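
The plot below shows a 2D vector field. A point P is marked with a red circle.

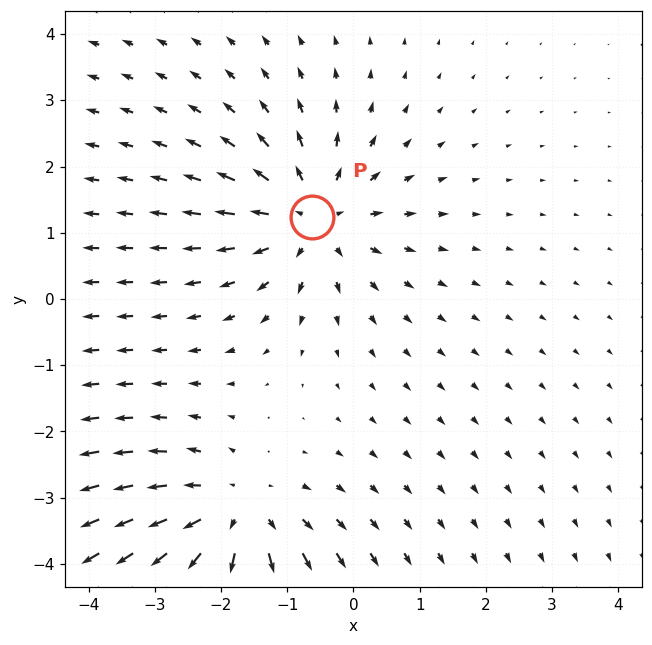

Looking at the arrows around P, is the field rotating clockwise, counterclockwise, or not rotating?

Near P at (-0.6, 1.2) the arrows show no circulation. The curl there is ≈0.

not rotating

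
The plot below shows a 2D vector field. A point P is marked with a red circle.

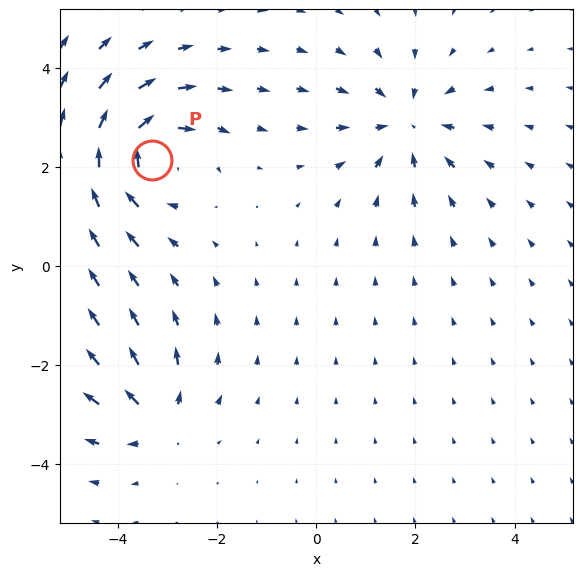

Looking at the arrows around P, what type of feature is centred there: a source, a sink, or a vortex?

At P (-3.3, 2.1) the arrows circulate clockwise. Divergence ≈0, curl about -5 — near-zero divergence with nonzero curl is a vortex.

vortex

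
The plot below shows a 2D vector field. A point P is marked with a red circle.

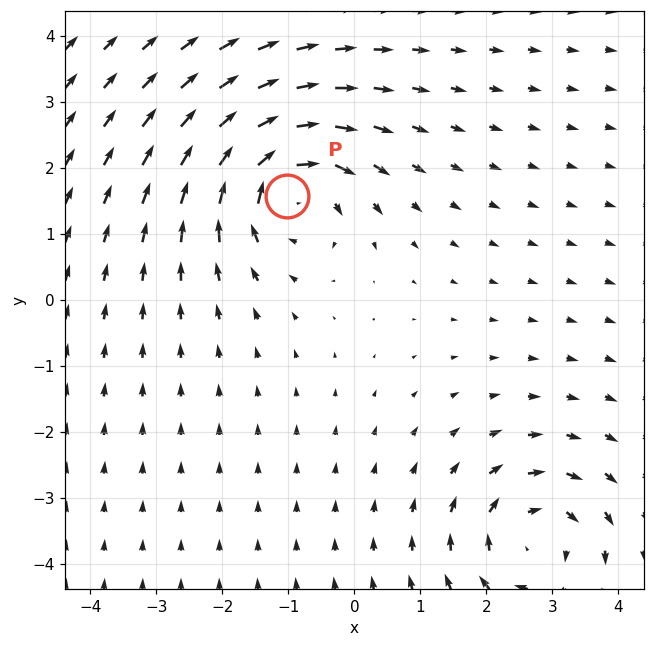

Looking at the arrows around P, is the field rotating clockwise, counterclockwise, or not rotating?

Near P at (-1.0, 1.6) the arrows circulate clockwise. The curl (z-component) there is about -6; negative curl means clockwise rotation.

clockwise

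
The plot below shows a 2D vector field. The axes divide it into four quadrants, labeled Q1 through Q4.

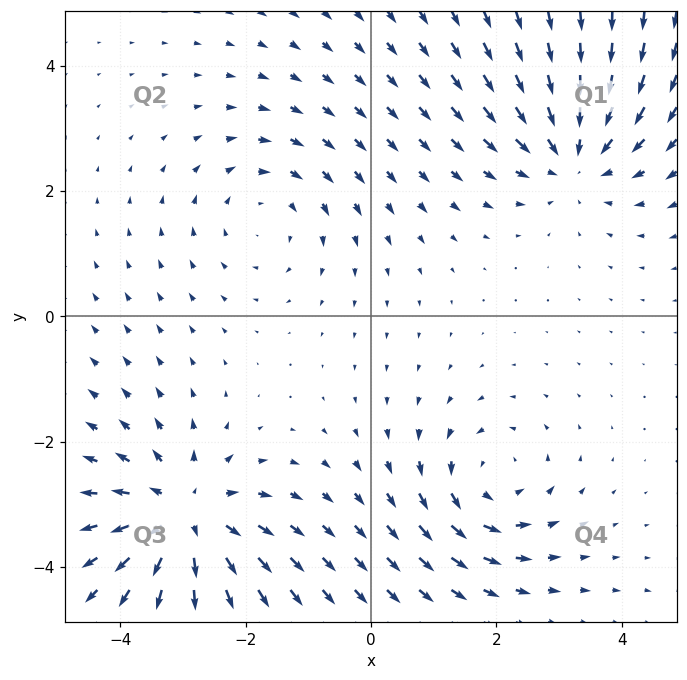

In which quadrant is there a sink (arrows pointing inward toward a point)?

The sink sits at approximately (3.2, 2.6), which lies in quadrant Q1. The divergence there is about -4, negative as expected for a sink.

Q1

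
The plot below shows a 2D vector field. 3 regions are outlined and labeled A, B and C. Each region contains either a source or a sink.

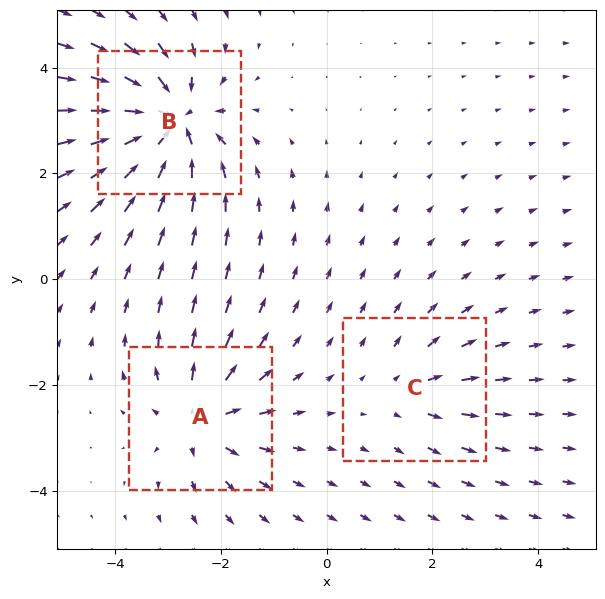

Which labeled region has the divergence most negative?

Divergence at each region's feature centre — A: about +4, B: about -6, C: about +2. Region B is most negative.

B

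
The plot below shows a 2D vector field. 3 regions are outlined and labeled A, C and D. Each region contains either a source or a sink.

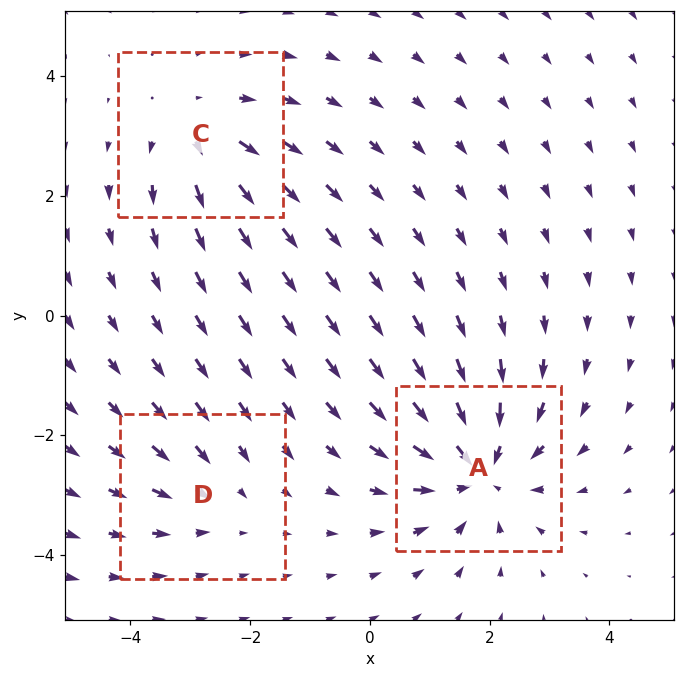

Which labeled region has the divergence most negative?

A

Divergence at each region's feature centre — A: about -4, C: about +3, D: about -2. Region A is most negative.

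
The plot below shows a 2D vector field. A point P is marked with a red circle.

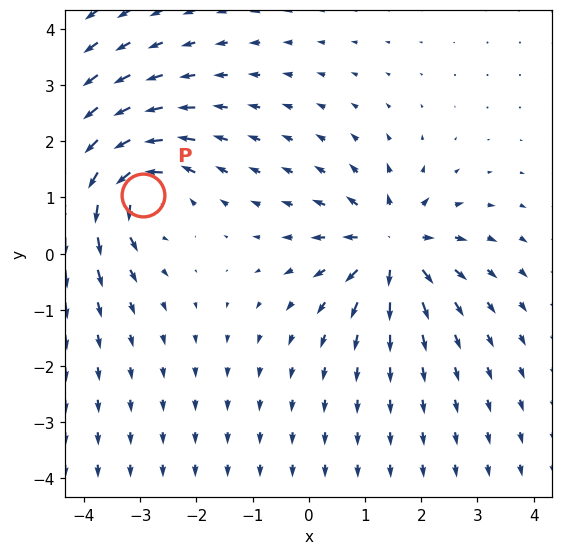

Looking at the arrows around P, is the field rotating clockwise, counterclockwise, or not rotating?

Near P at (-2.9, 1.0) the arrows circulate counterclockwise. The curl (z-component) there is about +4; positive curl means counterclockwise rotation.

counterclockwise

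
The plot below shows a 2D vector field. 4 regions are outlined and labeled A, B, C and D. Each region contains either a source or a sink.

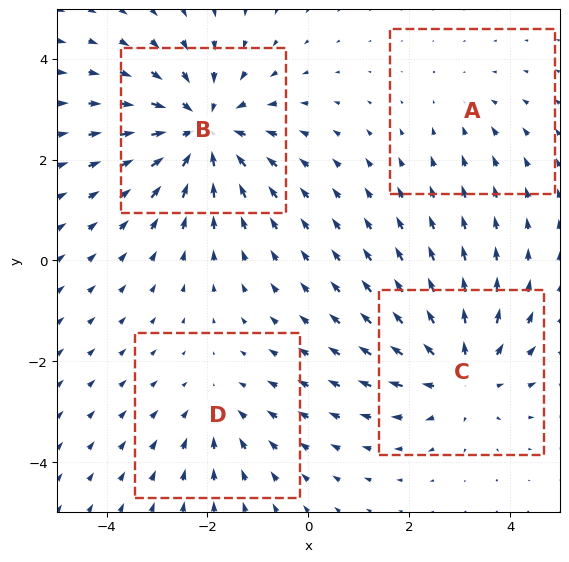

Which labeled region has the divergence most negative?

B

Divergence at each region's feature centre — A: about -2, B: about -6, C: about +4, D: about -3. Region B is most negative.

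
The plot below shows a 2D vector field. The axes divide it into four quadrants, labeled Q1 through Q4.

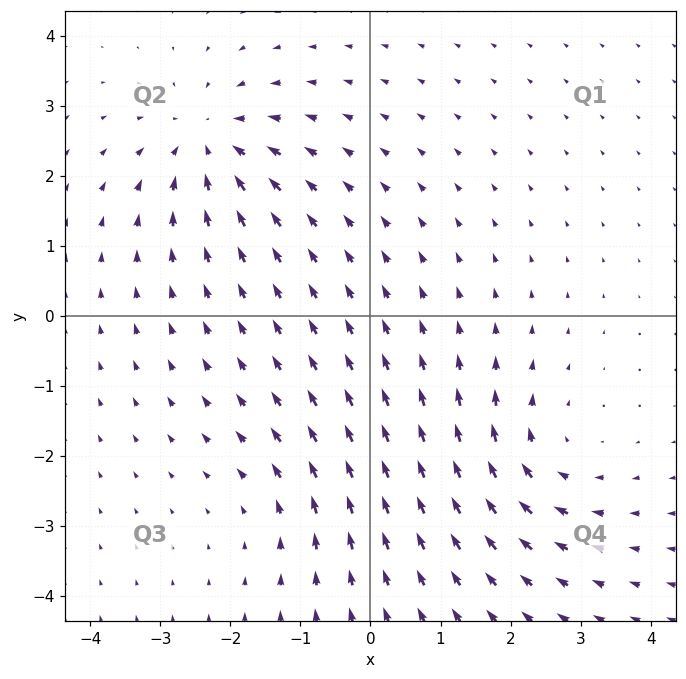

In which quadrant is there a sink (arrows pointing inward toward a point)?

Q2

The sink sits at approximately (-2.3, 2.5), which lies in quadrant Q2. The divergence there is about -5, negative as expected for a sink.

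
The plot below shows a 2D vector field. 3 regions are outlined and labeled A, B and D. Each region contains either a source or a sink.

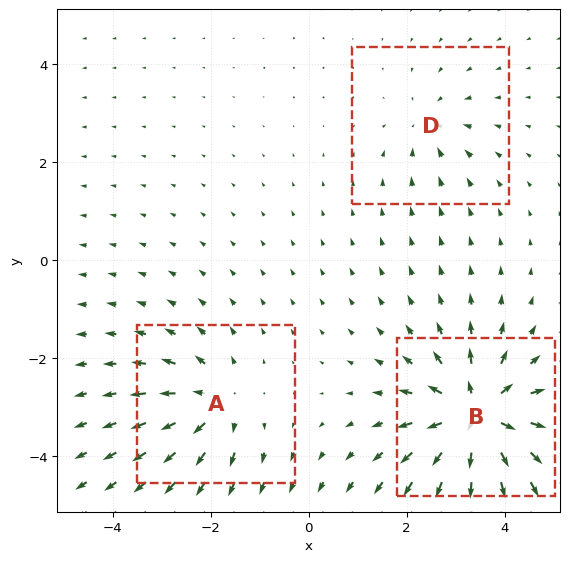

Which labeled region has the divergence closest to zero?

D

Divergence at each region's feature centre — A: about +4, B: about +6, D: about -2. Region D is closest to zero.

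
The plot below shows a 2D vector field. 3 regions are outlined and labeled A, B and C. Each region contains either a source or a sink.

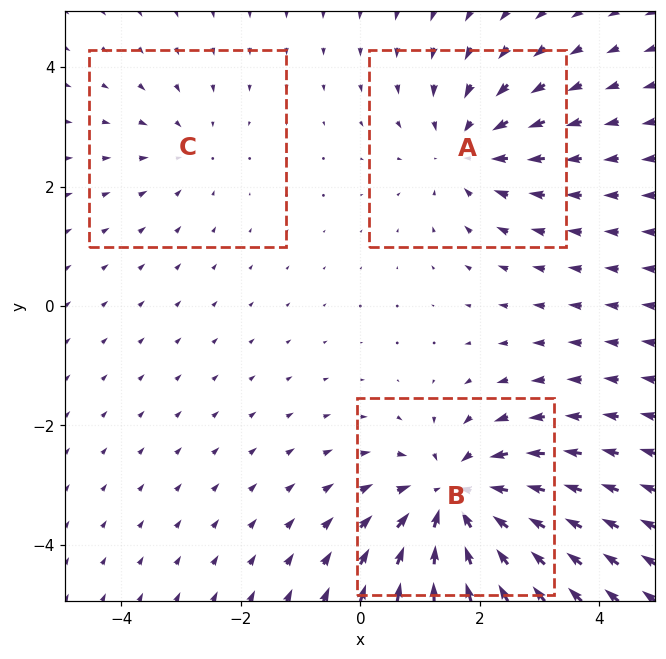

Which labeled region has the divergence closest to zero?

Divergence at each region's feature centre — A: about -3, B: about -5, C: about -2. Region C is closest to zero.

C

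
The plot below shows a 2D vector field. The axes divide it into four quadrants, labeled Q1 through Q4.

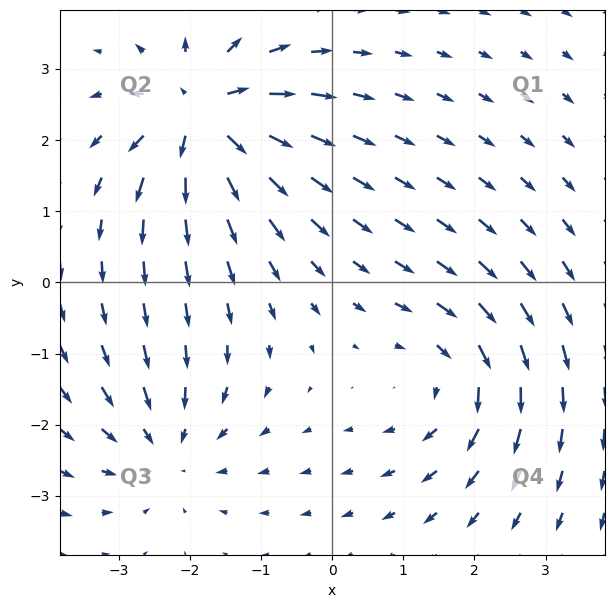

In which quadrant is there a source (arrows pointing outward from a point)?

The source sits at approximately (-1.8, 2.4), which lies in quadrant Q2. The divergence there is about +6, positive as expected for a source.

Q2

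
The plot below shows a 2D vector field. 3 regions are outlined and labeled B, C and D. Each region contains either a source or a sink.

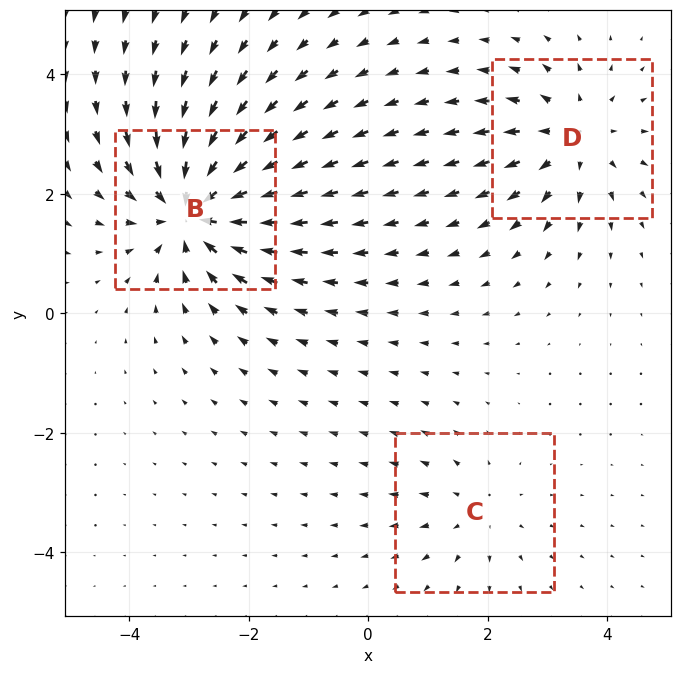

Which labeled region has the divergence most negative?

B

Divergence at each region's feature centre — B: about -6, C: about +2, D: about +4. Region B is most negative.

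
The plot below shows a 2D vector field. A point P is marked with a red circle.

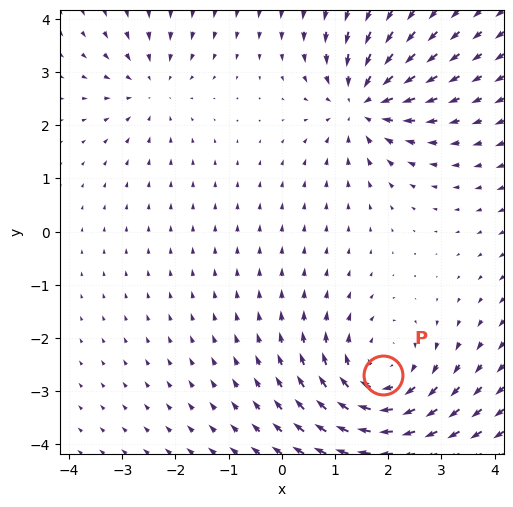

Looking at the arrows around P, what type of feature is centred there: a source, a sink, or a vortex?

At P (1.9, -2.7) the arrows circulate clockwise. Divergence ≈0, curl about -4 — near-zero divergence with nonzero curl is a vortex.

vortex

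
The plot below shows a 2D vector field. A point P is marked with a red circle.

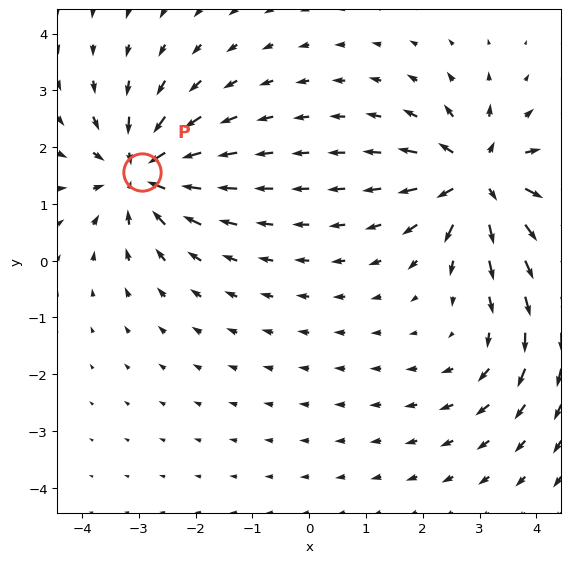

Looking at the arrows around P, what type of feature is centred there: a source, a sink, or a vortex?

sink

At P (-2.9, 1.6) the arrows converge inward. Divergence about -5, curl ≈0 — negative divergence with near-zero curl is a sink.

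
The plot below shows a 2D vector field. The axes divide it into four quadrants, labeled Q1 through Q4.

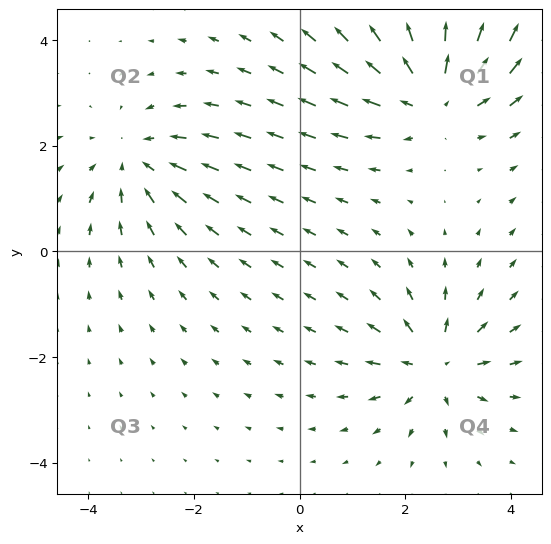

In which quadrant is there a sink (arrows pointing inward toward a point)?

The sink sits at approximately (-3.1, 1.7), which lies in quadrant Q2. The divergence there is about -2, negative as expected for a sink.

Q2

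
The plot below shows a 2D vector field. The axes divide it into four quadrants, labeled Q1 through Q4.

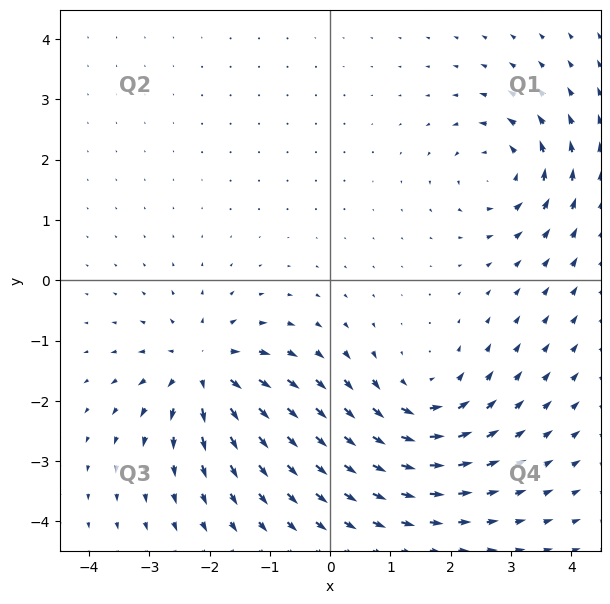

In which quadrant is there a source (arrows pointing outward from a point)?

Q3

The source sits at approximately (-2.1, -1.5), which lies in quadrant Q3. The divergence there is about +6, positive as expected for a source.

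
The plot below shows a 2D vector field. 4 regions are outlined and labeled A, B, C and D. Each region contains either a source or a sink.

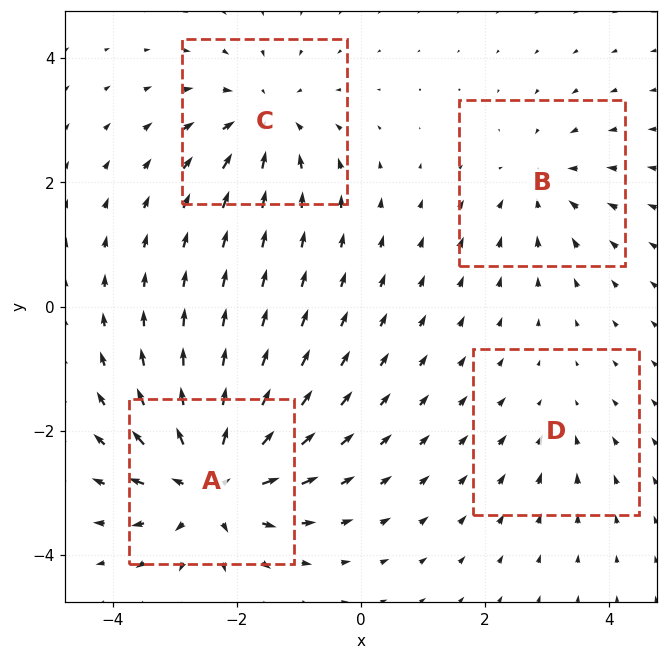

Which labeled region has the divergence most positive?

Divergence at each region's feature centre — A: about +8, B: about -4, C: about -5, D: about -2. Region A is most positive.

A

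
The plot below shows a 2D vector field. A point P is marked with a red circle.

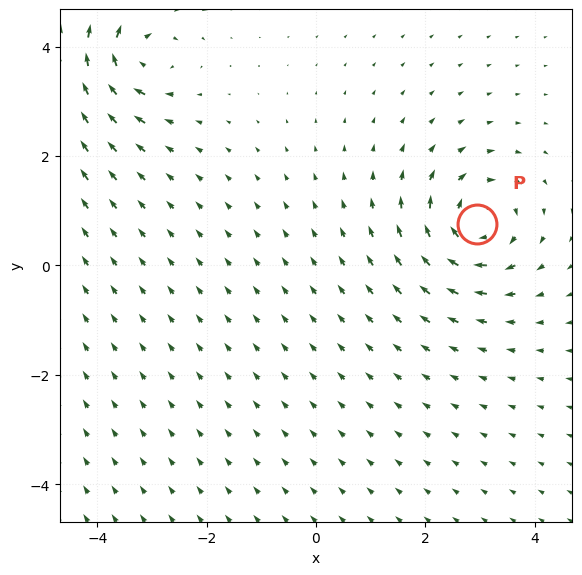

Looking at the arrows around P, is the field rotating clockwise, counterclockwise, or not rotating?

clockwise

Near P at (2.9, 0.8) the arrows circulate clockwise. The curl (z-component) there is about -6; negative curl means clockwise rotation.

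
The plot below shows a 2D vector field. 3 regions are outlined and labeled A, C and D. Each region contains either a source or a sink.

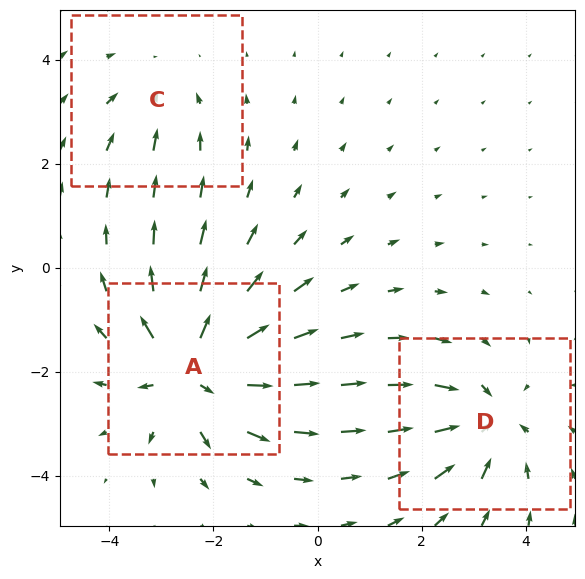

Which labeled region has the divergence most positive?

A

Divergence at each region's feature centre — A: about +5, C: about -2, D: about -4. Region A is most positive.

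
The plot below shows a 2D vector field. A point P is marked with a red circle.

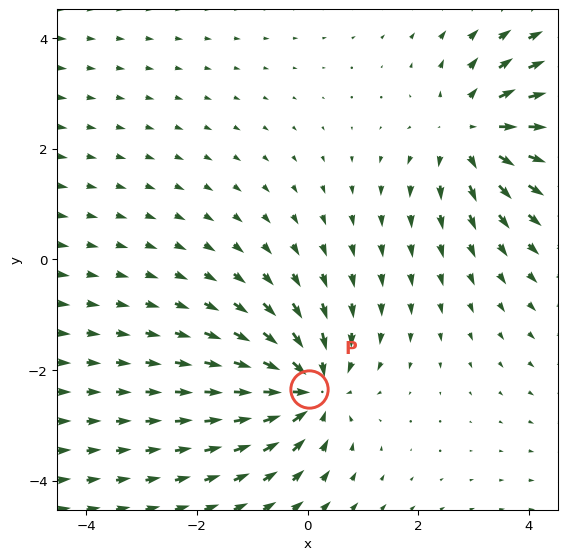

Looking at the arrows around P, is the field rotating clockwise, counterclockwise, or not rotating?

Near P at (0.0, -2.3) the arrows show no circulation. The curl there is ≈0.

not rotating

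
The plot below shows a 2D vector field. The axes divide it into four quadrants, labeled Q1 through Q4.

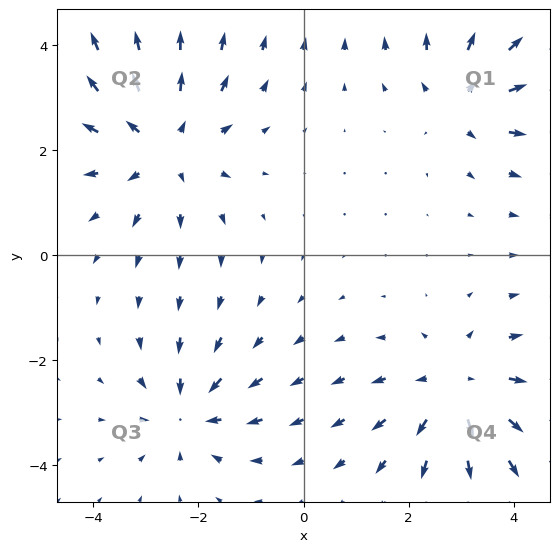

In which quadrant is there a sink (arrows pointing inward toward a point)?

Q3

The sink sits at approximately (-2.2, -3.0), which lies in quadrant Q3. The divergence there is about -4, negative as expected for a sink.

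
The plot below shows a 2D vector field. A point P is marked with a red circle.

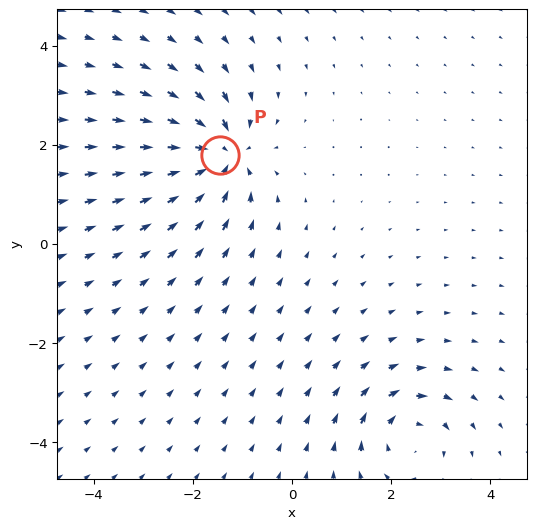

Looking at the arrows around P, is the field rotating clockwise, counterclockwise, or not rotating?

Near P at (-1.4, 1.8) the arrows show no circulation. The curl there is ≈0.

not rotating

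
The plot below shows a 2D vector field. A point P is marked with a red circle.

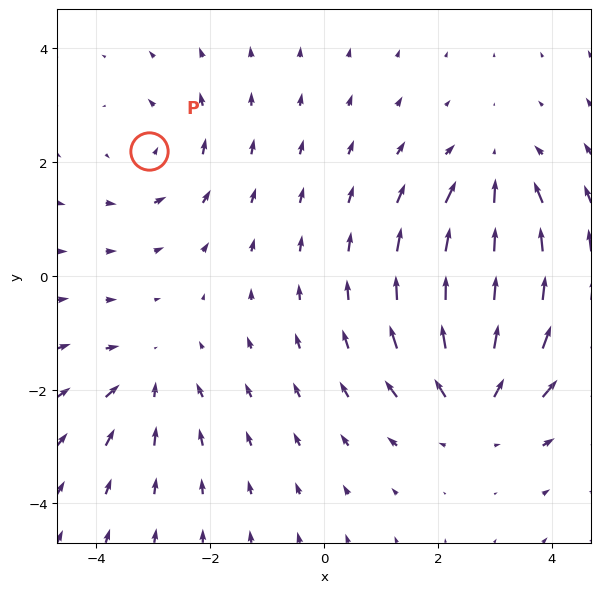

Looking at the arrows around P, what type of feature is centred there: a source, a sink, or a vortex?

At P (-3.1, 2.2) the arrows circulate counterclockwise. Divergence ≈0, curl about +3 — near-zero divergence with nonzero curl is a vortex.

vortex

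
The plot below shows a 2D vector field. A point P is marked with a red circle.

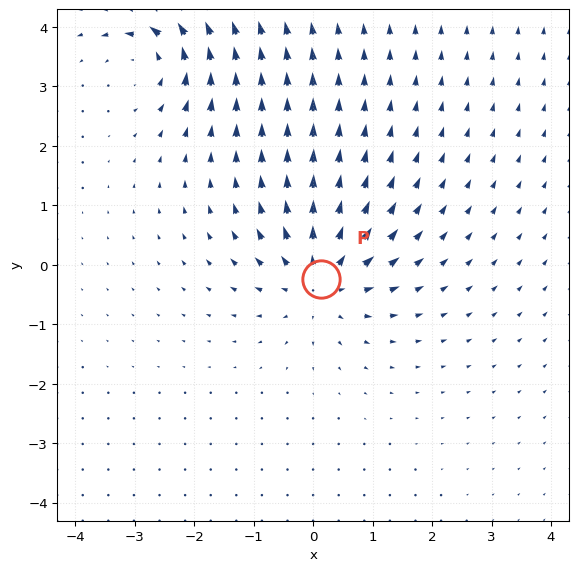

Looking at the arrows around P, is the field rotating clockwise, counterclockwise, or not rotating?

Near P at (0.1, -0.2) the arrows show no circulation. The curl there is ≈0.

not rotating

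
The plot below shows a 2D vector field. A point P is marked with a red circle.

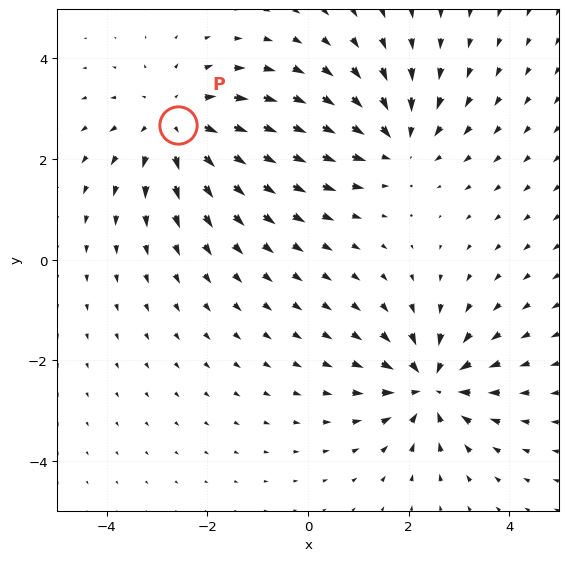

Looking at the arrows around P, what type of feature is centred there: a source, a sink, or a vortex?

source

At P (-2.6, 2.7) the arrows spread outward. Divergence about +3, curl ≈0 — positive divergence with near-zero curl is a source.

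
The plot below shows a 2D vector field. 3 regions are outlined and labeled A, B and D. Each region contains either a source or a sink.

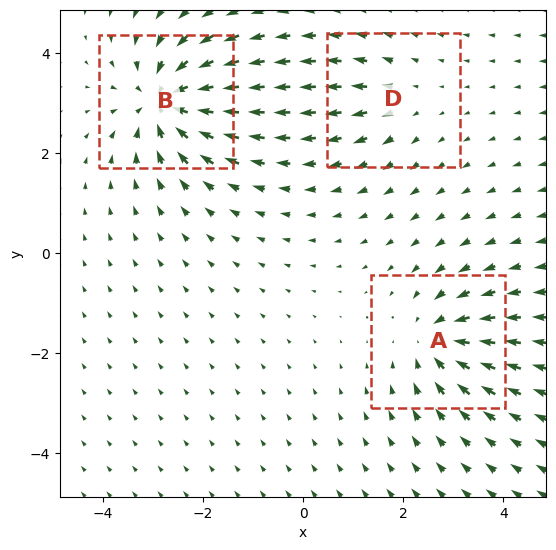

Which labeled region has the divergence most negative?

B

Divergence at each region's feature centre — A: about -4, B: about -6, D: about +2. Region B is most negative.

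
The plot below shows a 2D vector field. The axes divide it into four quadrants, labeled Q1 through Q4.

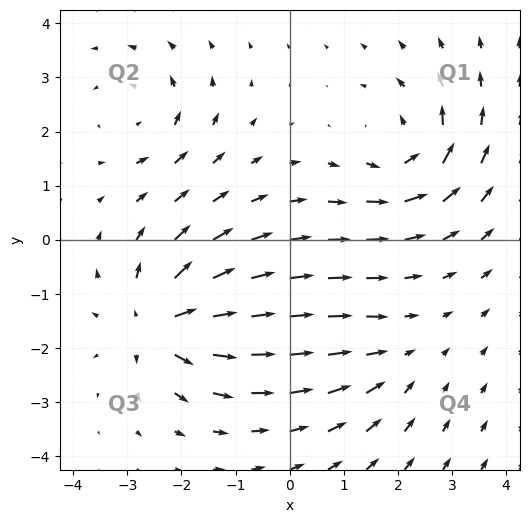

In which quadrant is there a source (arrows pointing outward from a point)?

The source sits at approximately (-2.4, -1.6), which lies in quadrant Q3. The divergence there is about +6, positive as expected for a source.

Q3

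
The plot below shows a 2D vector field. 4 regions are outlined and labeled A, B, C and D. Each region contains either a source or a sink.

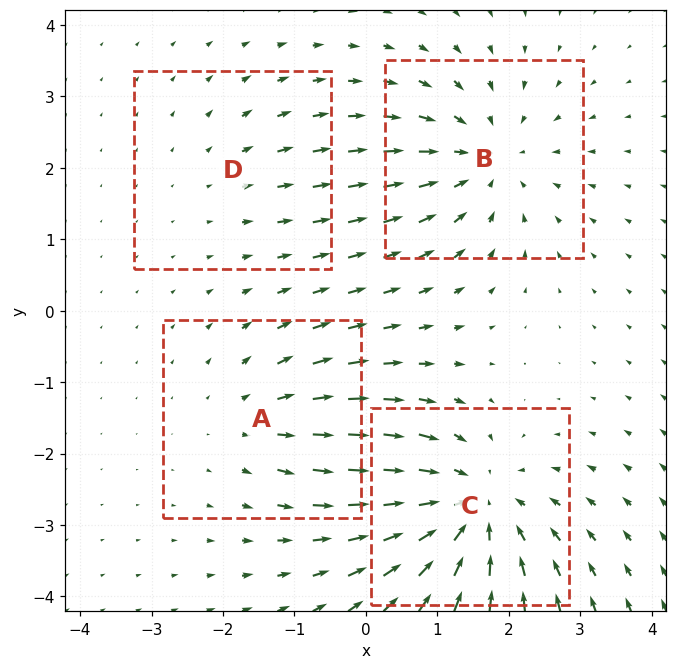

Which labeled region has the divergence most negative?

Divergence at each region's feature centre — A: about +3, B: about -4, C: about -6, D: about +2. Region C is most negative.

C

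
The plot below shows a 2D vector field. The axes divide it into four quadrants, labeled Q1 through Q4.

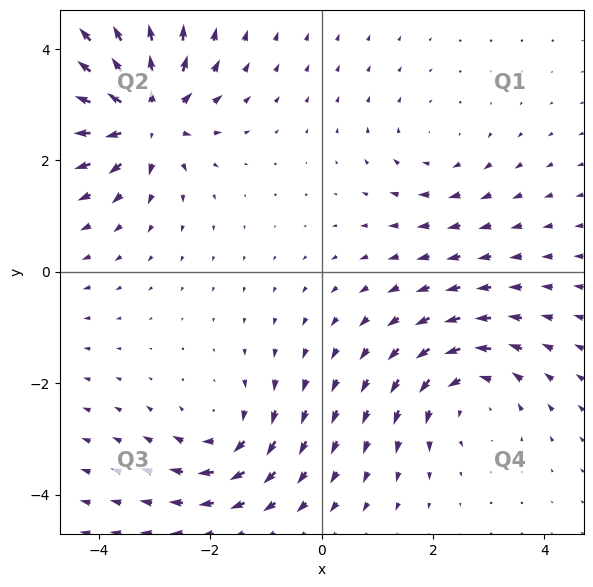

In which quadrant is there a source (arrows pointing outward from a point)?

The source sits at approximately (-3.2, 2.8), which lies in quadrant Q2. The divergence there is about +6, positive as expected for a source.

Q2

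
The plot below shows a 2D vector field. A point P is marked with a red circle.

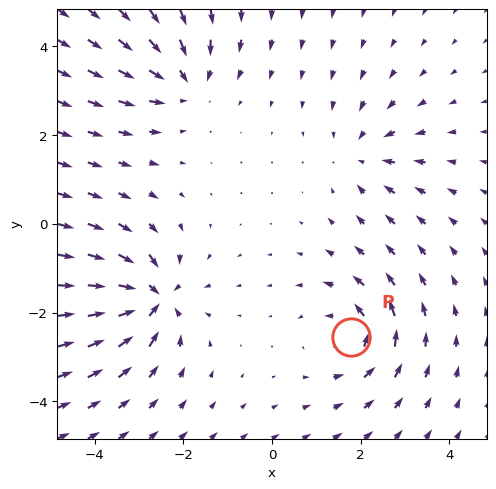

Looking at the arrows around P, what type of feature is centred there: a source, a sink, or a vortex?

vortex

At P (1.8, -2.6) the arrows circulate counterclockwise. Divergence ≈0, curl about +4 — near-zero divergence with nonzero curl is a vortex.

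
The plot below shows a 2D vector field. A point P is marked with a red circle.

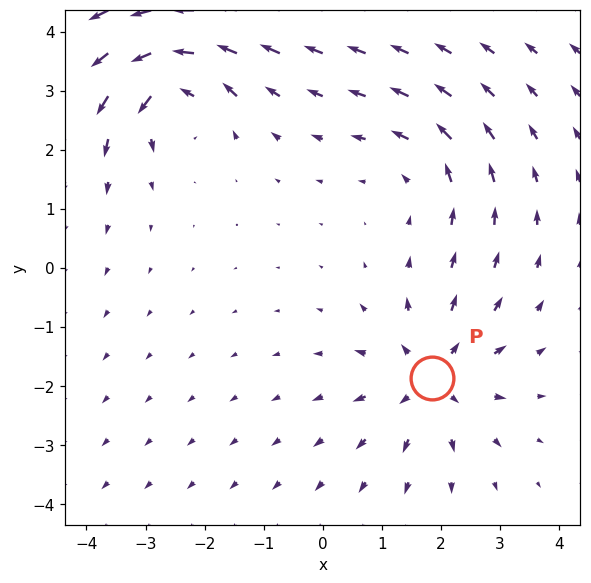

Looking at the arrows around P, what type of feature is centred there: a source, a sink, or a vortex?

At P (1.9, -1.9) the arrows spread outward. Divergence about +4, curl ≈0 — positive divergence with near-zero curl is a source.

source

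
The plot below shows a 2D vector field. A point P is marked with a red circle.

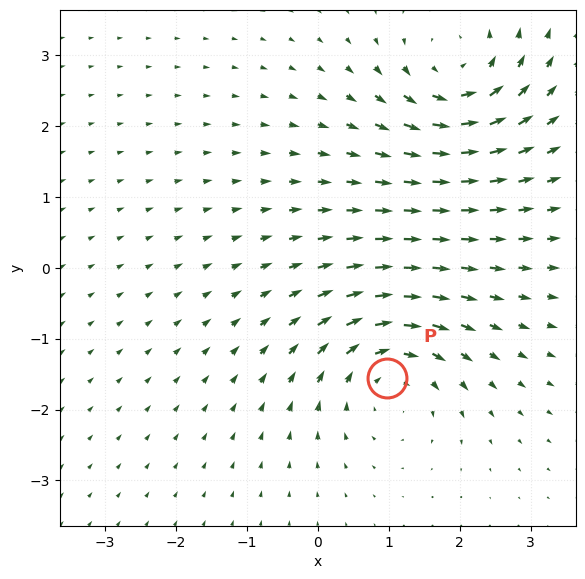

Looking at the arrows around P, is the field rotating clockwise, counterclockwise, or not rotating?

clockwise

Near P at (1.0, -1.6) the arrows circulate clockwise. The curl (z-component) there is about -5; negative curl means clockwise rotation.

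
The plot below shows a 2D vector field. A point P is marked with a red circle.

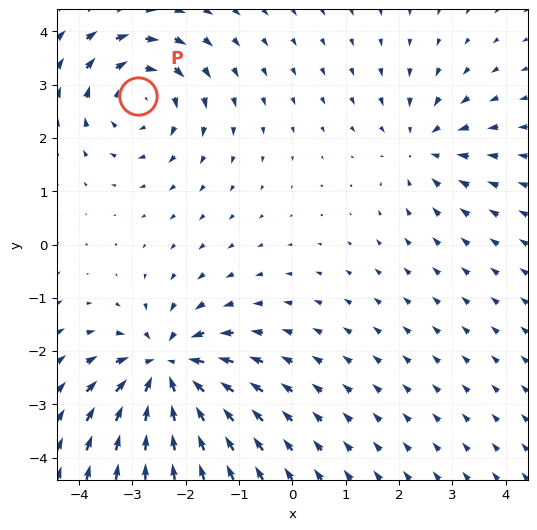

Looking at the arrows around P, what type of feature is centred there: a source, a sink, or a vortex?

At P (-2.9, 2.8) the arrows circulate clockwise. Divergence ≈0, curl about -4 — near-zero divergence with nonzero curl is a vortex.

vortex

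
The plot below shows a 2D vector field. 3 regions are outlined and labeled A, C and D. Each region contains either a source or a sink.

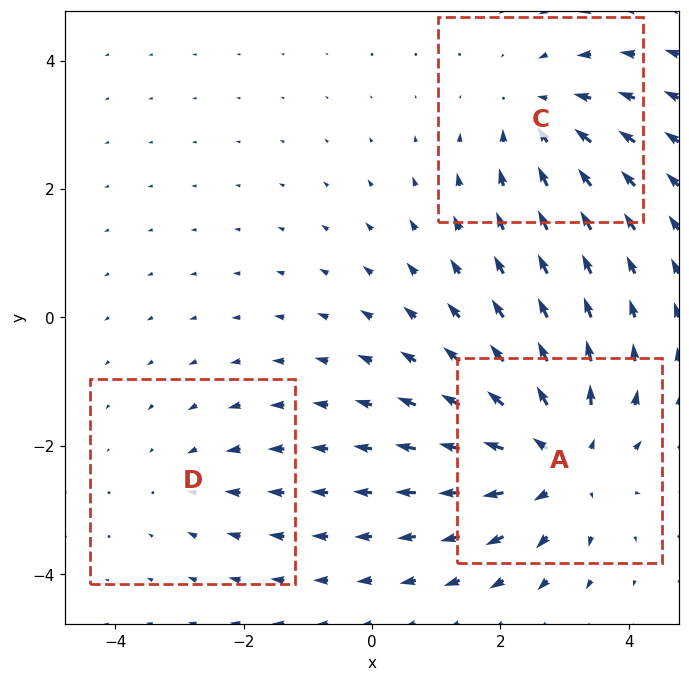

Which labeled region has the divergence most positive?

Divergence at each region's feature centre — A: about +4, C: about -3, D: about -2. Region A is most positive.

A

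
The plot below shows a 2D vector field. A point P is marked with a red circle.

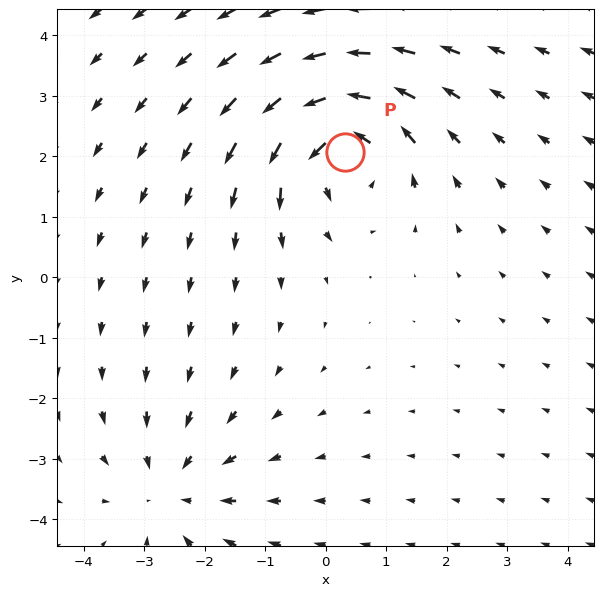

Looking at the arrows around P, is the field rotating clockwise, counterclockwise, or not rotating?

counterclockwise

Near P at (0.3, 2.1) the arrows circulate counterclockwise. The curl (z-component) there is about +5; positive curl means counterclockwise rotation.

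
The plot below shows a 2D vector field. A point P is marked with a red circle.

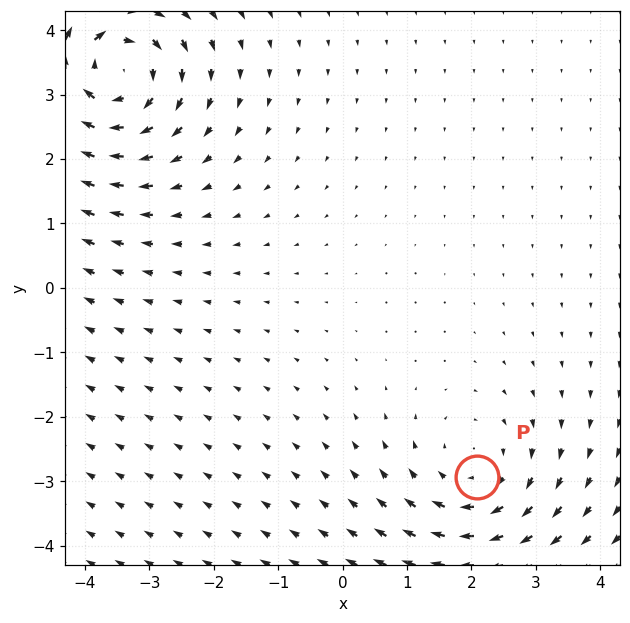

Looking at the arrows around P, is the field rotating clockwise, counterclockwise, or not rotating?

Near P at (2.1, -2.9) the arrows circulate clockwise. The curl (z-component) there is about -3; negative curl means clockwise rotation.

clockwise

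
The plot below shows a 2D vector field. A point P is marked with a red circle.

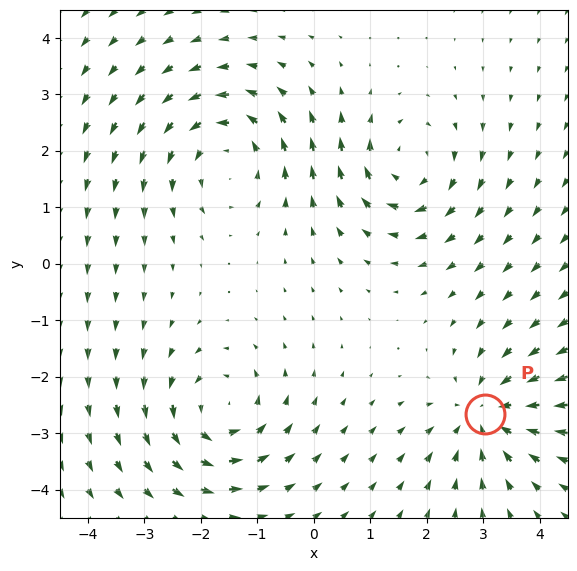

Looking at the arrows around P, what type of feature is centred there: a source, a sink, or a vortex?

sink

At P (3.0, -2.7) the arrows converge inward. Divergence about -5, curl ≈0 — negative divergence with near-zero curl is a sink.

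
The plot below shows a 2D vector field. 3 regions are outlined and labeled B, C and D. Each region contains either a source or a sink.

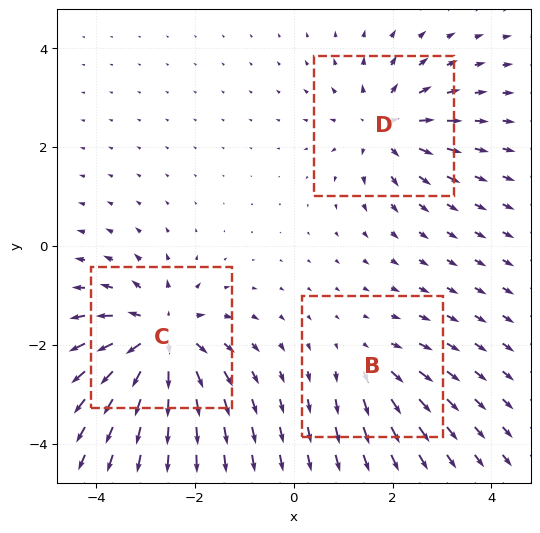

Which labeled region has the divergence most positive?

C

Divergence at each region's feature centre — B: about +2, C: about +5, D: about +4. Region C is most positive.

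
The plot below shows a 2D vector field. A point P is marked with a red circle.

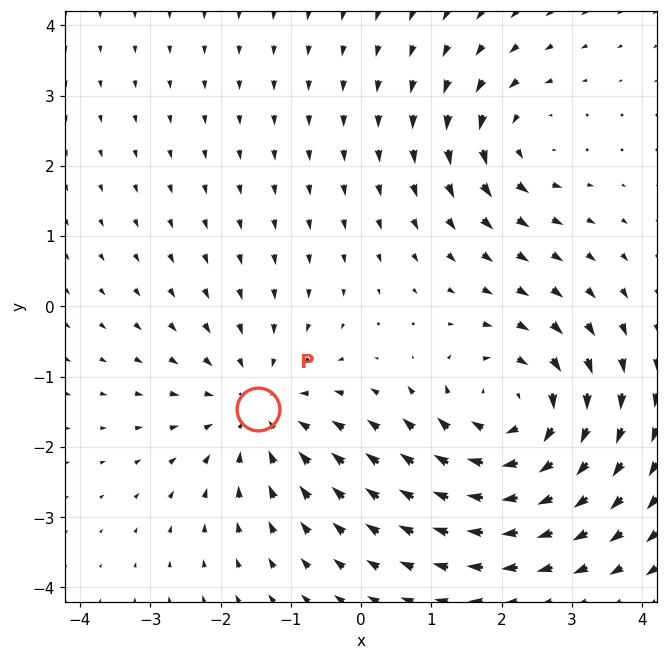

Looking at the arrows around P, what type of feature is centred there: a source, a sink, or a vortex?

sink

At P (-1.5, -1.5) the arrows converge inward. Divergence about -3, curl ≈0 — negative divergence with near-zero curl is a sink.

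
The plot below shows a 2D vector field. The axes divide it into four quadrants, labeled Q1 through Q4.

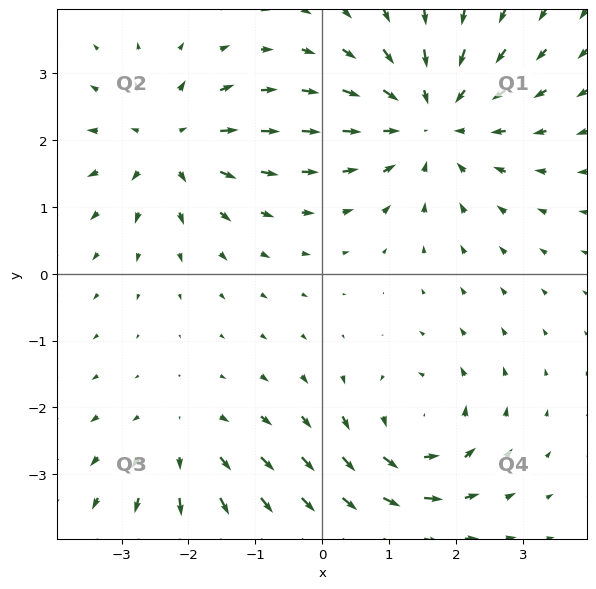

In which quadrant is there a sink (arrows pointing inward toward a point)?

The sink sits at approximately (1.6, 2.3), which lies in quadrant Q1. The divergence there is about -4, negative as expected for a sink.

Q1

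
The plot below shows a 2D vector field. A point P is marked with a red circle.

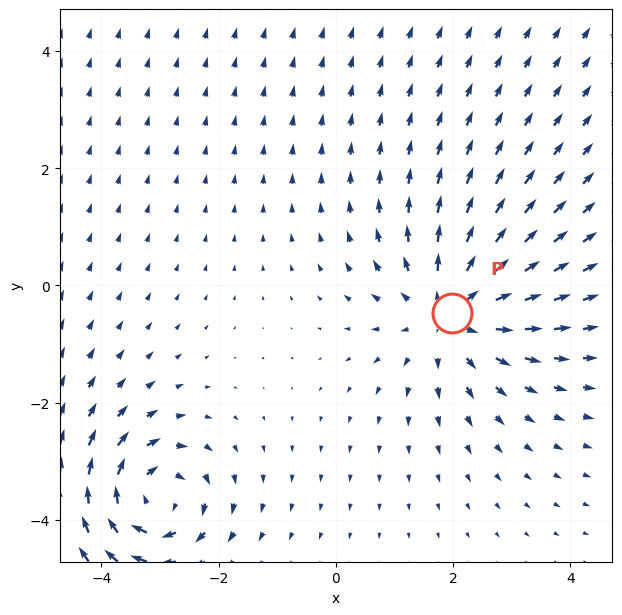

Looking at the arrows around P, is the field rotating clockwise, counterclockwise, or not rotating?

not rotating

Near P at (2.0, -0.5) the arrows show no circulation. The curl there is ≈0.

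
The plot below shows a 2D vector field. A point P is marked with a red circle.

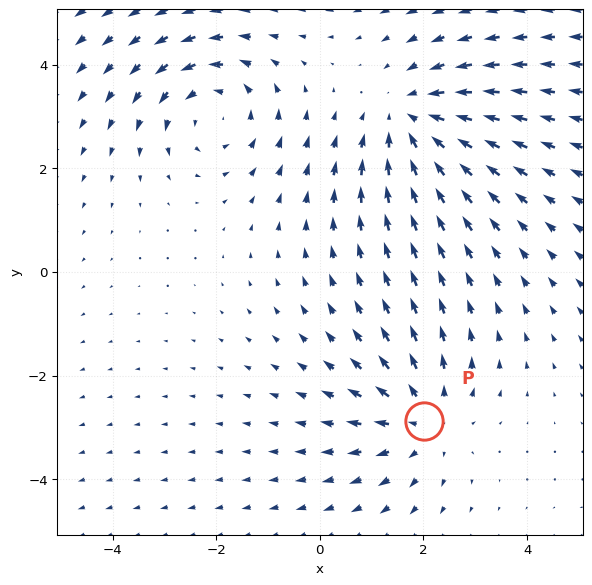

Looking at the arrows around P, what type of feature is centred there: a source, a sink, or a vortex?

At P (2.0, -2.9) the arrows spread outward. Divergence about +3, curl ≈0 — positive divergence with near-zero curl is a source.

source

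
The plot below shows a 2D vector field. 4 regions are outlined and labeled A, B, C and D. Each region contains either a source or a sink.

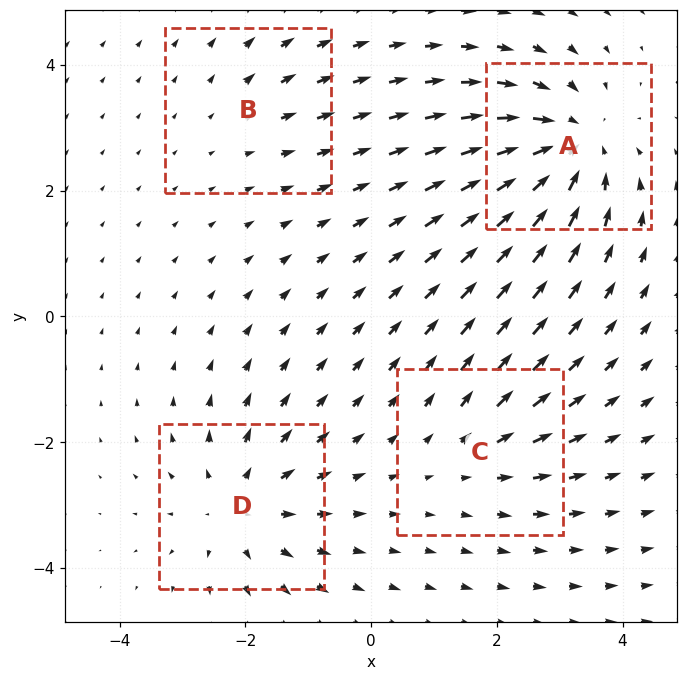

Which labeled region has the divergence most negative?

Divergence at each region's feature centre — A: about -6, B: about +2, C: about +3, D: about +4. Region A is most negative.

A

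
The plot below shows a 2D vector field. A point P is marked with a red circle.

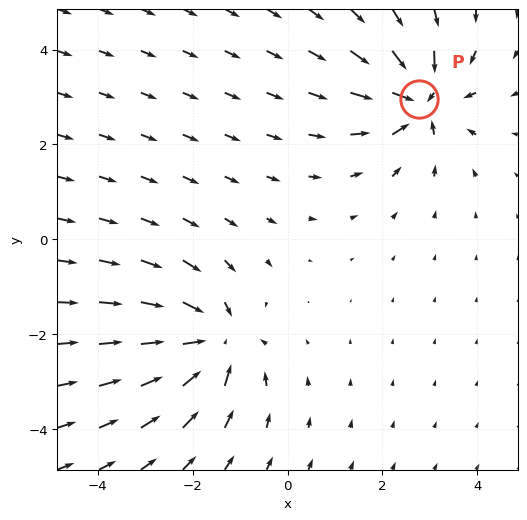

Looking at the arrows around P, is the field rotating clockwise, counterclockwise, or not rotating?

Near P at (2.8, 3.0) the arrows show no circulation. The curl there is ≈0.

not rotating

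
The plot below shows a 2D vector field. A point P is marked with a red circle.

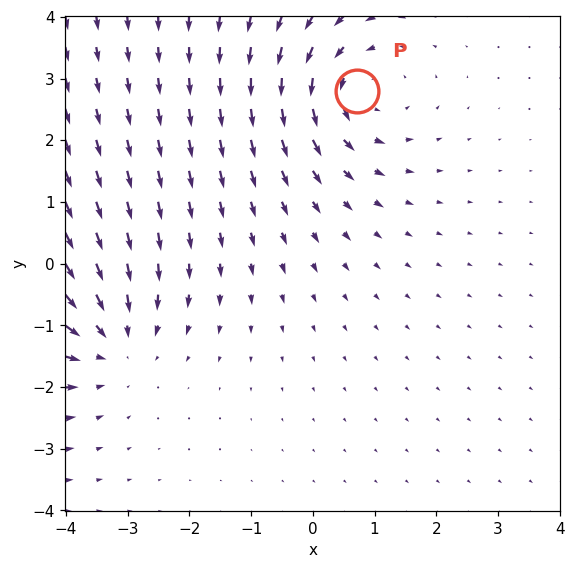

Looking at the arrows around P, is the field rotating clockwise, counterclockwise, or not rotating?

Near P at (0.7, 2.8) the arrows circulate counterclockwise. The curl (z-component) there is about +4; positive curl means counterclockwise rotation.

counterclockwise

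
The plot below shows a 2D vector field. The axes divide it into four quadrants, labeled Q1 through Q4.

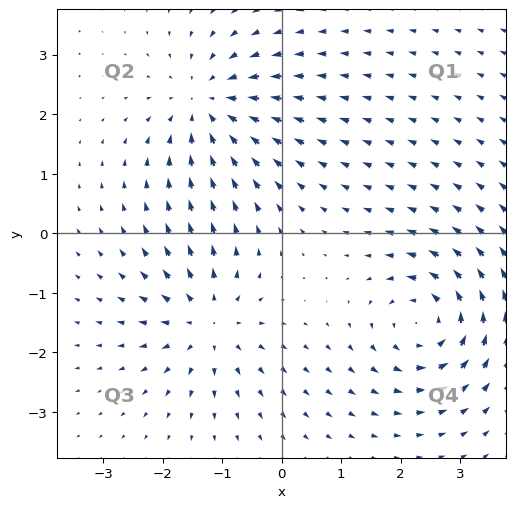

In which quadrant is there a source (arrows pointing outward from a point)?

The source sits at approximately (-1.2, -1.5), which lies in quadrant Q3. The divergence there is about +5, positive as expected for a source.

Q3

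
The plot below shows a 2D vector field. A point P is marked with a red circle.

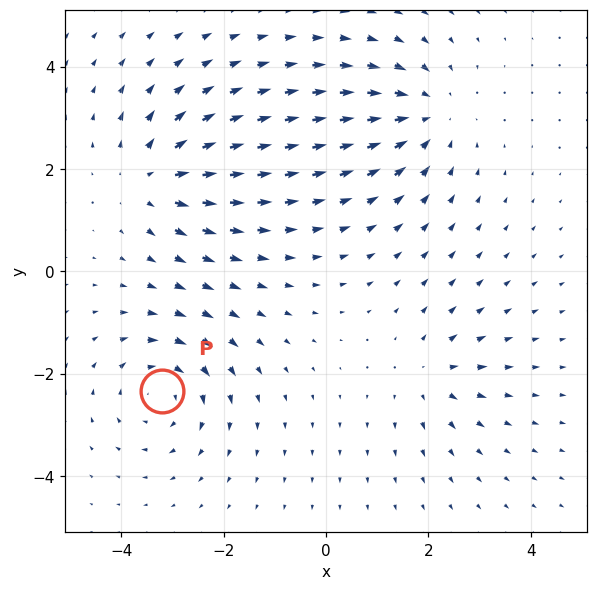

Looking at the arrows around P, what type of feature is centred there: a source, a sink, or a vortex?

At P (-3.2, -2.3) the arrows circulate clockwise. Divergence ≈0, curl about -4 — near-zero divergence with nonzero curl is a vortex.

vortex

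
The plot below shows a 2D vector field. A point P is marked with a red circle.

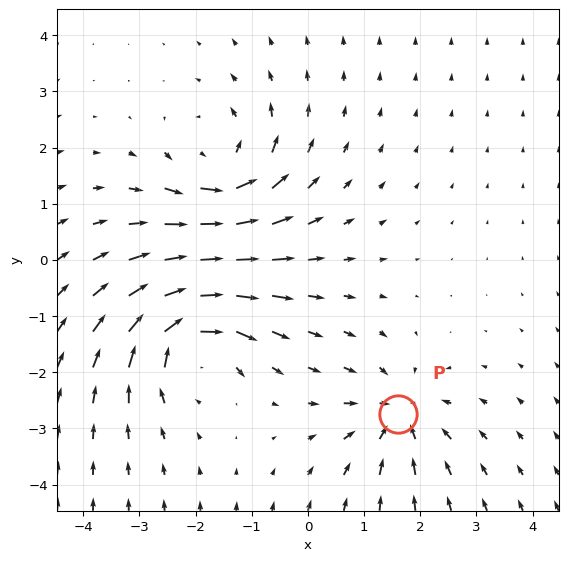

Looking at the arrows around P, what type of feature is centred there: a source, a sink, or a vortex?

sink

At P (1.6, -2.7) the arrows converge inward. Divergence about -4, curl ≈0 — negative divergence with near-zero curl is a sink.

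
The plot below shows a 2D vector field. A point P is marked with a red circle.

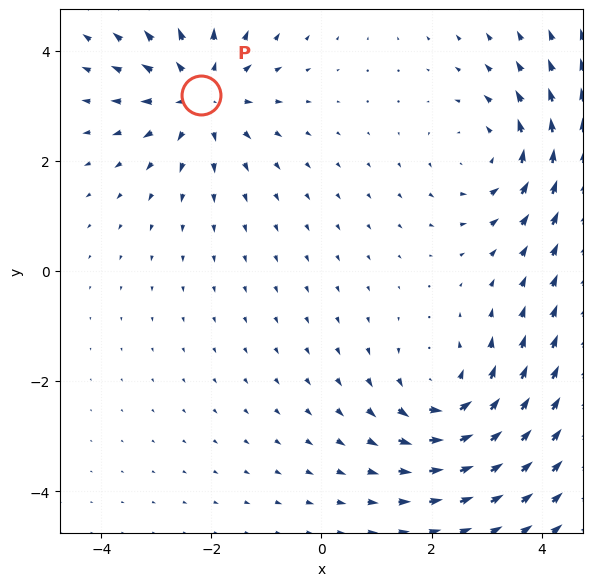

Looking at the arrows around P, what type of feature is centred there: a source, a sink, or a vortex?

At P (-2.2, 3.2) the arrows spread outward. Divergence about +4, curl ≈0 — positive divergence with near-zero curl is a source.

source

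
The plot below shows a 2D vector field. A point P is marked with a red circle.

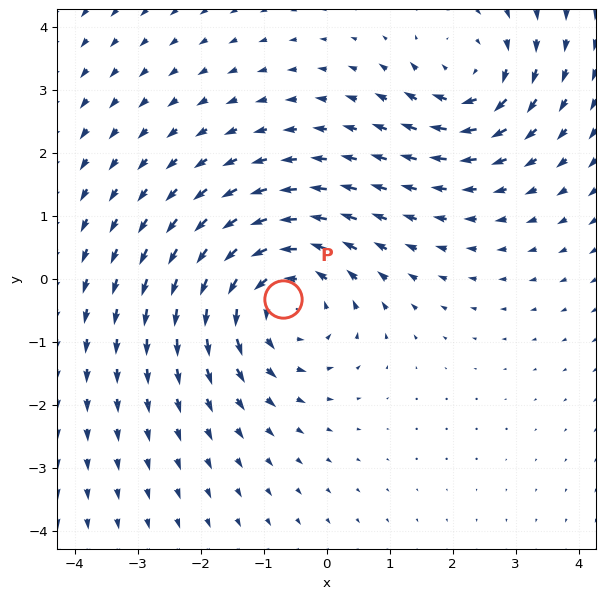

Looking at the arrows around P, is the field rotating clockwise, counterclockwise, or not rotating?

Near P at (-0.7, -0.3) the arrows circulate counterclockwise. The curl (z-component) there is about +4; positive curl means counterclockwise rotation.

counterclockwise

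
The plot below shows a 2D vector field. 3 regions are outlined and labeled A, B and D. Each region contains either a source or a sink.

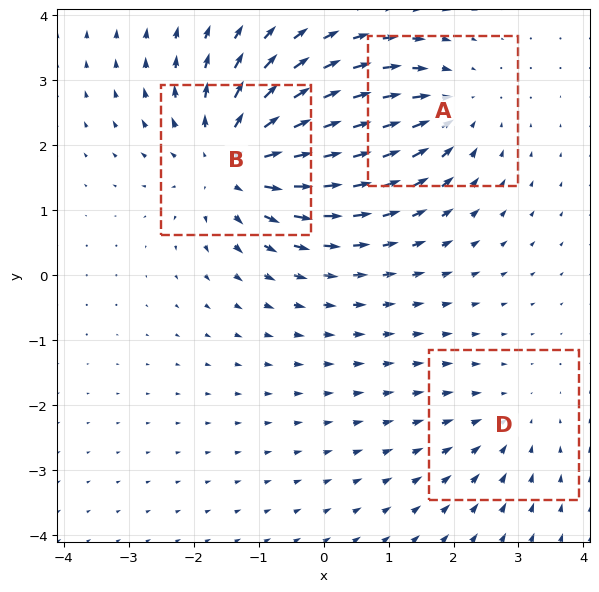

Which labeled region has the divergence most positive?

Divergence at each region's feature centre — A: about -3, B: about +4, D: about -2. Region B is most positive.

B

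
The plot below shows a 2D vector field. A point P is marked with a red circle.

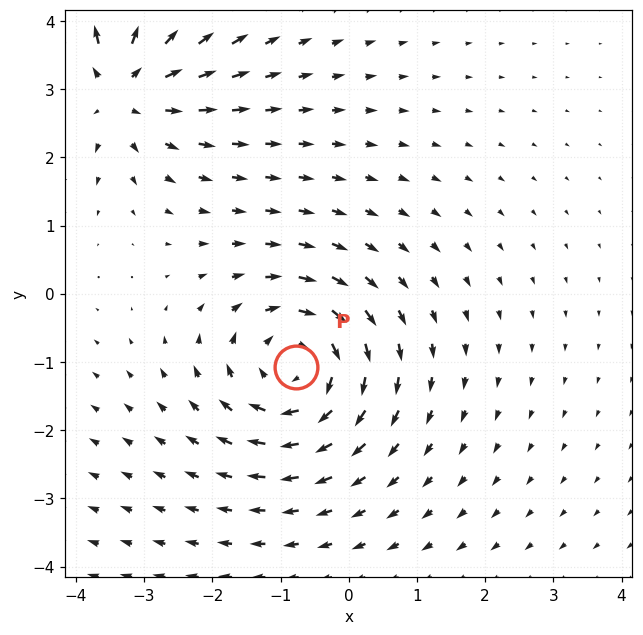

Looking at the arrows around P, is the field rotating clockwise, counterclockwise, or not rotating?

Near P at (-0.8, -1.1) the arrows circulate clockwise. The curl (z-component) there is about -4; negative curl means clockwise rotation.

clockwise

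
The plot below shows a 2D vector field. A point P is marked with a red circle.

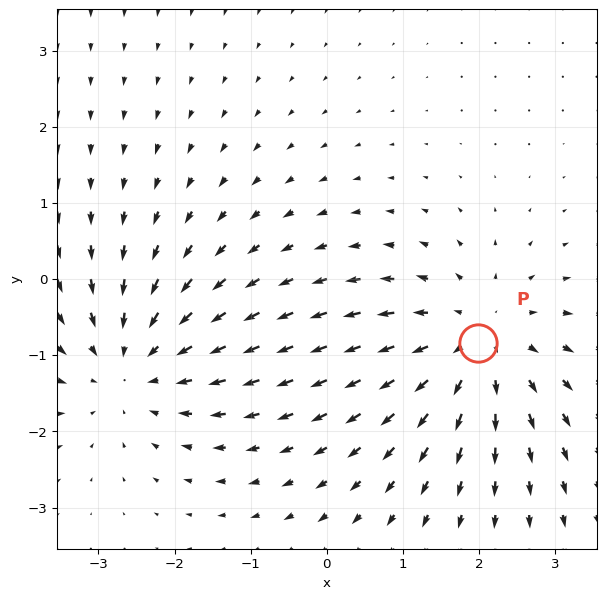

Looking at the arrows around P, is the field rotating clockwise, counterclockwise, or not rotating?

not rotating

Near P at (2.0, -0.8) the arrows show no circulation. The curl there is ≈0.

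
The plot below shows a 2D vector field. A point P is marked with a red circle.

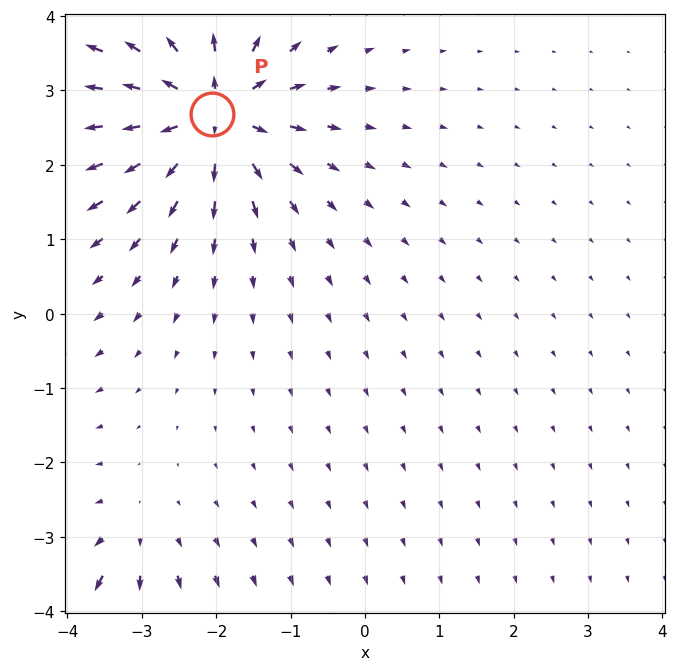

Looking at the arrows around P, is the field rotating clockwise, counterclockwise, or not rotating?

not rotating

Near P at (-2.1, 2.7) the arrows show no circulation. The curl there is ≈0.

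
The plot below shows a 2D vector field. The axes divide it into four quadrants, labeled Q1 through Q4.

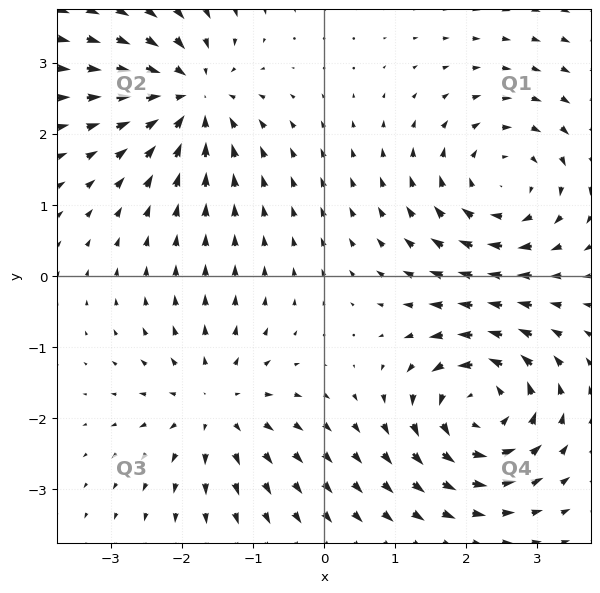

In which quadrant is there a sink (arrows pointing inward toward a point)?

Q2

The sink sits at approximately (-1.9, 2.5), which lies in quadrant Q2. The divergence there is about -5, negative as expected for a sink.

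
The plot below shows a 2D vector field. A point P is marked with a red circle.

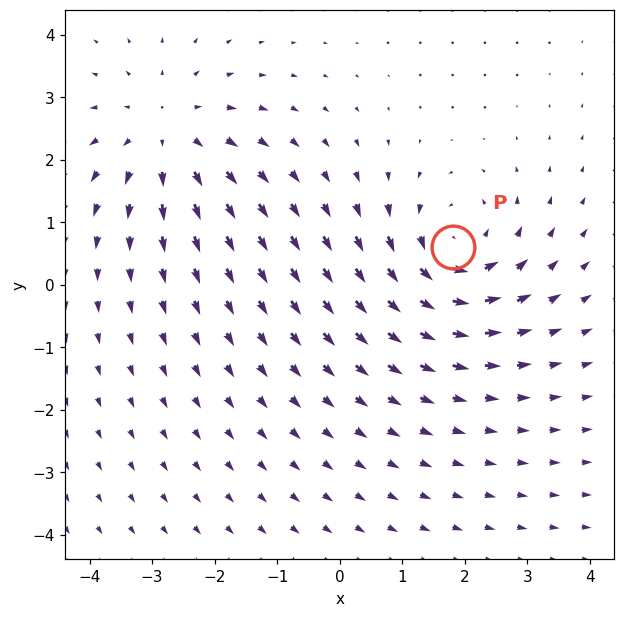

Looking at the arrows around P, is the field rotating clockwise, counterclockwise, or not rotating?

counterclockwise

Near P at (1.8, 0.6) the arrows circulate counterclockwise. The curl (z-component) there is about +4; positive curl means counterclockwise rotation.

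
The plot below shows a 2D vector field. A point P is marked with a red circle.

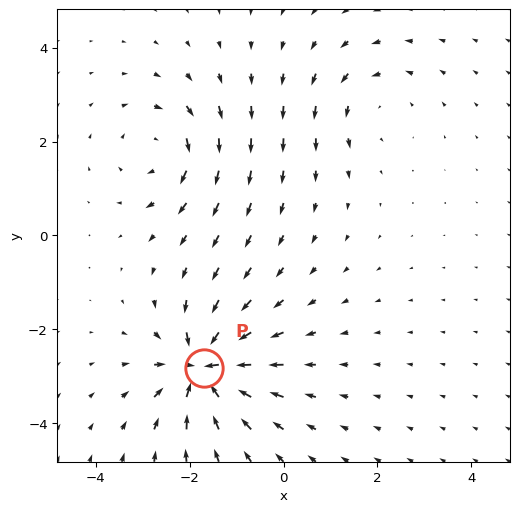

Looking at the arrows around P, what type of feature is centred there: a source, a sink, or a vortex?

At P (-1.7, -2.8) the arrows converge inward. Divergence about -7, curl ≈0 — negative divergence with near-zero curl is a sink.

sink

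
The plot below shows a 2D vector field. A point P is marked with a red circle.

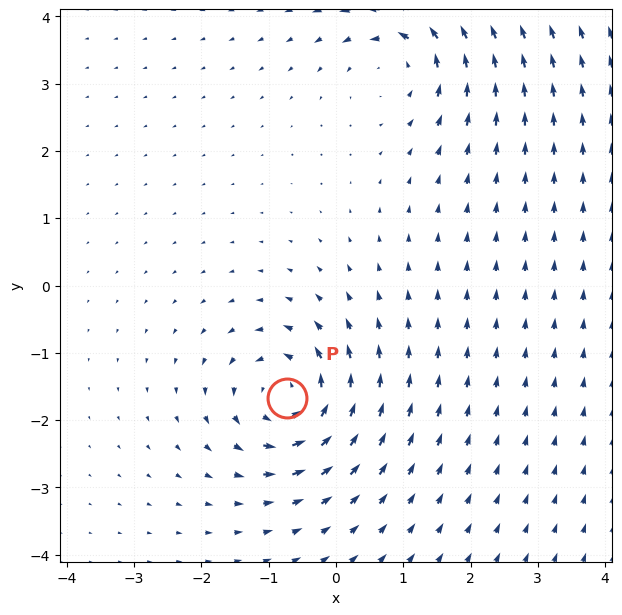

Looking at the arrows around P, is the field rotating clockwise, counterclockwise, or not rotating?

Near P at (-0.7, -1.7) the arrows circulate counterclockwise. The curl (z-component) there is about +6; positive curl means counterclockwise rotation.

counterclockwise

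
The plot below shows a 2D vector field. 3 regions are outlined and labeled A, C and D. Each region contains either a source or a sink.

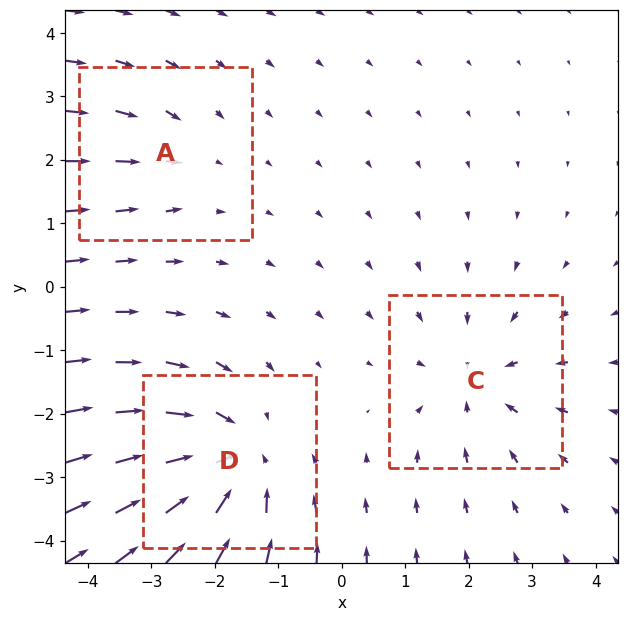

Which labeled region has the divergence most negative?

D

Divergence at each region's feature centre — A: about -2, C: about -3, D: about -5. Region D is most negative.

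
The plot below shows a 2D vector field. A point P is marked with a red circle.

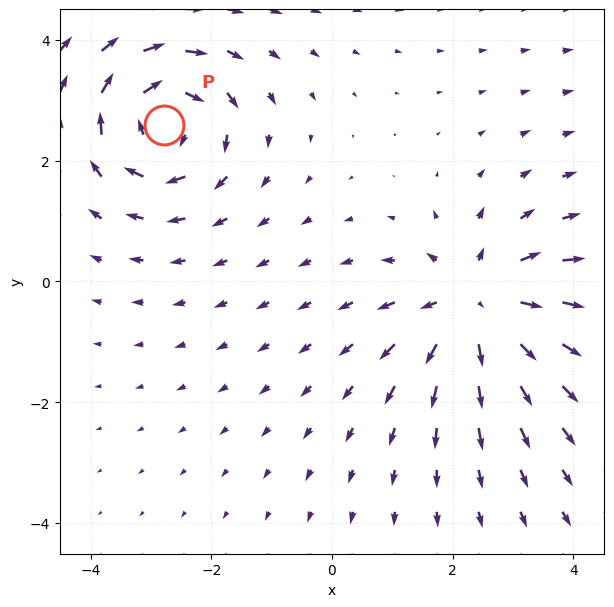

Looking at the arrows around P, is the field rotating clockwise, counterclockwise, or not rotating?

clockwise

Near P at (-2.8, 2.6) the arrows circulate clockwise. The curl (z-component) there is about -5; negative curl means clockwise rotation.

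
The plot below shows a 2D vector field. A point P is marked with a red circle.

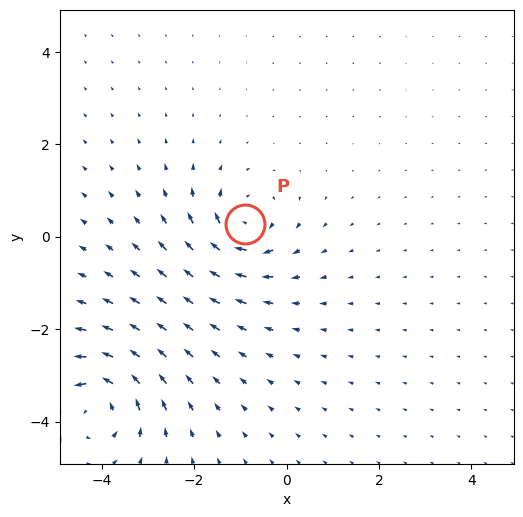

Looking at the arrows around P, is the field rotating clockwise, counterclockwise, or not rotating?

Near P at (-0.9, 0.3) the arrows circulate clockwise. The curl (z-component) there is about -4; negative curl means clockwise rotation.

clockwise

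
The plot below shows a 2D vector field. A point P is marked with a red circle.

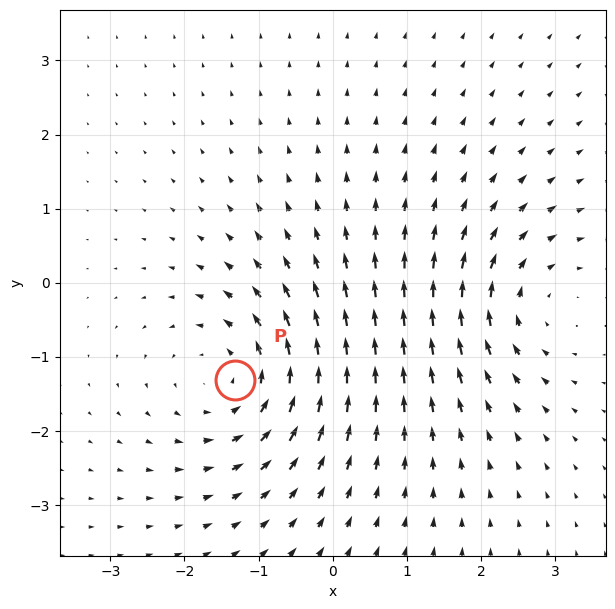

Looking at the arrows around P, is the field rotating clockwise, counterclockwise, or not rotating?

counterclockwise

Near P at (-1.3, -1.3) the arrows circulate counterclockwise. The curl (z-component) there is about +4; positive curl means counterclockwise rotation.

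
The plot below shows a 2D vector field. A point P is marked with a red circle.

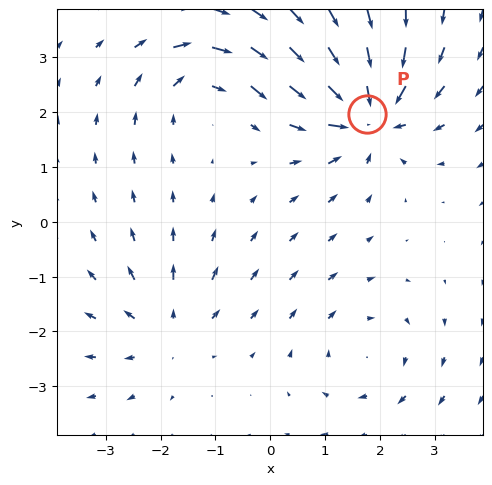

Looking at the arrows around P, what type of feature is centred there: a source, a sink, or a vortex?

At P (1.8, 2.0) the arrows converge inward. Divergence about -6, curl ≈0 — negative divergence with near-zero curl is a sink.

sink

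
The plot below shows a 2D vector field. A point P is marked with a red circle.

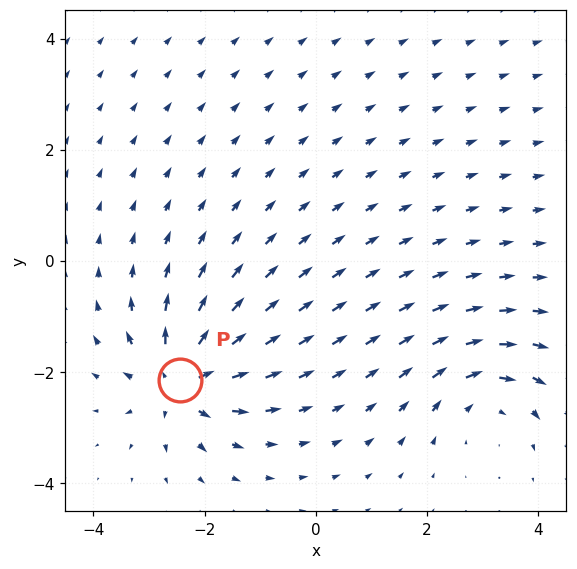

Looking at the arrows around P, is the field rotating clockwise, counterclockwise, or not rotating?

not rotating

Near P at (-2.4, -2.1) the arrows show no circulation. The curl there is ≈0.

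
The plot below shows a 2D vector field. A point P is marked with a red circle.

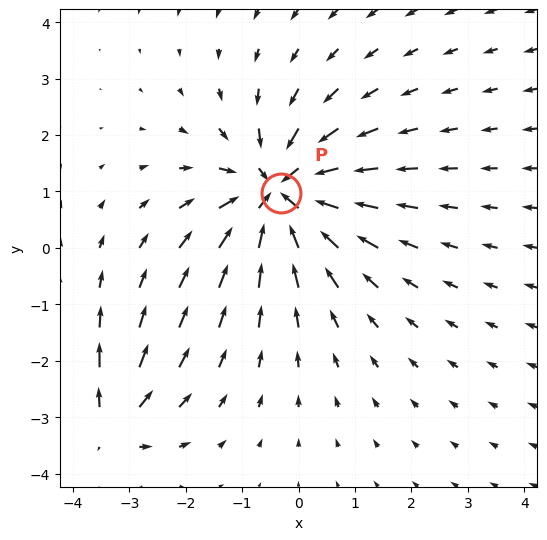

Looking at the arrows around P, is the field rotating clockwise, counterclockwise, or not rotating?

not rotating

Near P at (-0.3, 1.0) the arrows show no circulation. The curl there is ≈0.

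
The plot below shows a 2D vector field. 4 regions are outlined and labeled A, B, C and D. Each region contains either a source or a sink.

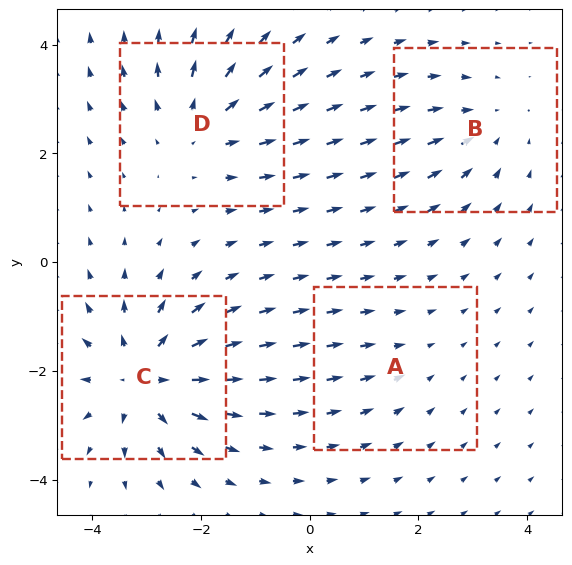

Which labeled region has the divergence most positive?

C

Divergence at each region's feature centre — A: about -2, B: about -3, C: about +6, D: about +4. Region C is most positive.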